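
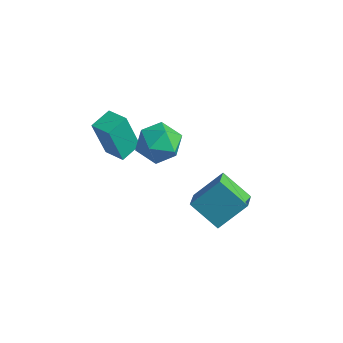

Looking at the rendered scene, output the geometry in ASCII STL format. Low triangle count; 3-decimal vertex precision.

solid 
facet normal -0.775 -0.202 0.599
outer loop
vertex -0.148 2.147 2.154
vertex 0.332 3.028 3.072
vertex -0.651 2.852 1.74
endloop
endfacet
facet normal -0.353 -0.648 -0.675
outer loop
vertex 0.348 3.112 0.968
vertex -0.148 2.147 2.154
vertex -0.651 2.852 1.74
endloop
endfacet
facet normal -0.775 -0.203 0.599
outer loop
vertex -0.651 2.852 1.74
vertex 0.332 3.028 3.072
vertex -0.172 3.733 2.659
endloop
endfacet
facet normal -0.524 0.735 -0.431
outer loop
vertex -0.172 3.733 2.659
vertex 0.348 3.112 0.968
vertex -0.651 2.852 1.74
endloop
endfacet
facet normal 0.524 -0.735 0.431
outer loop
vertex -0.148 2.147 2.154
vertex 1.331 3.288 2.3
vertex 0.332 3.028 3.072
endloop
endfacet
facet normal -0.353 -0.648 -0.675
outer loop
vertex 0.852 2.407 1.381
vertex -0.148 2.147 2.154
vertex 0.348 3.112 0.968
endloop
endfacet
facet normal 0.524 -0.735 0.431
outer loop
vertex 0.852 2.407 1.381
vertex 1.331 3.288 2.3
vertex -0.148 2.147 2.154
endloop
endfacet
facet normal 0.353 0.648 0.675
outer loop
vertex 0.332 3.028 3.072
vertex 1.331 3.288 2.3
vertex -0.172 3.733 2.659
endloop
endfacet
facet normal -0.524 0.735 -0.431
outer loop
vertex 0.828 3.993 1.886
vertex 0.348 3.112 0.968
vertex -0.172 3.733 2.659
endloop
endfacet
facet normal 0.353 0.648 0.675
outer loop
vertex -0.172 3.733 2.659
vertex 1.331 3.288 2.3
vertex 0.828 3.993 1.886
endloop
endfacet
facet normal 0.774 0.203 -0.599
outer loop
vertex 0.828 3.993 1.886
vertex 0.852 2.407 1.381
vertex 0.348 3.112 0.968
endloop
endfacet
facet normal 0.776 0.202 -0.598
outer loop
vertex 1.331 3.288 2.3
vertex 0.852 2.407 1.381
vertex 0.828 3.993 1.886
endloop
endfacet
facet normal -0.875 -0.467 0.129
outer loop
vertex -2.776 2.678 3.714
vertex -2.384 1.925 3.647
vertex -2.469 2.294 4.409
endloop
endfacet
facet normal -0.867 0.159 0.471
outer loop
vertex -2.776 2.678 3.714
vertex -2.469 2.294 4.409
vertex -2.37 3.134 4.307
endloop
endfacet
facet normal -0.741 0.671 -0.008
outer loop
vertex -2.776 2.678 3.714
vertex -2.37 3.134 4.307
vertex -2.225 3.284 3.481
endloop
endfacet
facet normal -0.671 0.361 -0.648
outer loop
vertex -2.776 2.678 3.714
vertex -2.225 3.284 3.481
vertex -2.233 2.536 3.073
endloop
endfacet
facet normal -0.753 -0.342 -0.562
outer loop
vertex -2.776 2.678 3.714
vertex -2.233 2.536 3.073
vertex -2.384 1.925 3.647
endloop
endfacet
facet normal -0.325 0.152 0.934
outer loop
vertex -2.37 3.134 4.307
vertex -2.469 2.294 4.409
vertex -1.727 2.664 4.607
endloop
endfacet
facet normal -0.335 -0.862 0.380
outer loop
vertex -2.469 2.294 4.409
vertex -2.384 1.925 3.647
vertex -1.735 1.916 4.199
endloop
endfacet
facet normal -0.138 -0.660 -0.739
outer loop
vertex -2.384 1.925 3.647
vertex -2.233 2.536 3.073
vertex -1.59 2.066 3.373
endloop
endfacet
facet normal -0.005 0.479 -0.878
outer loop
vertex -2.233 2.536 3.073
vertex -2.225 3.284 3.481
vertex -1.491 2.906 3.271
endloop
endfacet
facet normal -0.120 0.980 0.157
outer loop
vertex -2.225 3.284 3.481
vertex -2.37 3.134 4.307
vertex -1.576 3.275 4.033
endloop
endfacet
facet normal 0.671 -0.361 0.648
outer loop
vertex -1.184 2.522 3.966
vertex -1.727 2.664 4.607
vertex -1.735 1.916 4.199
endloop
endfacet
facet normal 0.741 -0.671 0.008
outer loop
vertex -1.184 2.522 3.966
vertex -1.735 1.916 4.199
vertex -1.59 2.066 3.373
endloop
endfacet
facet normal 0.867 -0.159 -0.471
outer loop
vertex -1.184 2.522 3.966
vertex -1.59 2.066 3.373
vertex -1.491 2.906 3.271
endloop
endfacet
facet normal 0.875 0.467 -0.129
outer loop
vertex -1.184 2.522 3.966
vertex -1.491 2.906 3.271
vertex -1.576 3.275 4.033
endloop
endfacet
facet normal 0.753 0.342 0.562
outer loop
vertex -1.184 2.522 3.966
vertex -1.576 3.275 4.033
vertex -1.727 2.664 4.607
endloop
endfacet
facet normal 0.005 -0.479 0.878
outer loop
vertex -1.735 1.916 4.199
vertex -1.727 2.664 4.607
vertex -2.469 2.294 4.409
endloop
endfacet
facet normal 0.120 -0.980 -0.157
outer loop
vertex -1.59 2.066 3.373
vertex -1.735 1.916 4.199
vertex -2.384 1.925 3.647
endloop
endfacet
facet normal 0.325 -0.152 -0.934
outer loop
vertex -1.491 2.906 3.271
vertex -1.59 2.066 3.373
vertex -2.233 2.536 3.073
endloop
endfacet
facet normal 0.335 0.862 -0.380
outer loop
vertex -1.576 3.275 4.033
vertex -1.491 2.906 3.271
vertex -2.225 3.284 3.481
endloop
endfacet
facet normal 0.138 0.660 0.739
outer loop
vertex -1.727 2.664 4.607
vertex -1.576 3.275 4.033
vertex -2.37 3.134 4.307
endloop
endfacet
facet normal -0.987 -0.004 -0.163
outer loop
vertex -4.093 1.618 4.016
vertex -4.128 2.455 4.209
vertex -3.841 1.982 2.478
endloop
endfacet
facet normal 0.040 -0.974 -0.224
outer loop
vertex -3.032 1.985 2.611
vertex -4.093 1.618 4.016
vertex -3.841 1.982 2.478
endloop
endfacet
facet normal -0.987 -0.004 -0.163
outer loop
vertex -3.841 1.982 2.478
vertex -4.128 2.455 4.209
vertex -3.876 2.819 2.671
endloop
endfacet
facet normal 0.157 0.228 -0.961
outer loop
vertex -3.876 2.819 2.671
vertex -3.032 1.985 2.611
vertex -3.841 1.982 2.478
endloop
endfacet
facet normal -0.157 -0.228 0.961
outer loop
vertex -4.093 1.618 4.016
vertex -3.319 2.458 4.342
vertex -4.128 2.455 4.209
endloop
endfacet
facet normal 0.040 -0.974 -0.224
outer loop
vertex -3.284 1.621 4.149
vertex -4.093 1.618 4.016
vertex -3.032 1.985 2.611
endloop
endfacet
facet normal -0.157 -0.228 0.961
outer loop
vertex -3.284 1.621 4.149
vertex -3.319 2.458 4.342
vertex -4.093 1.618 4.016
endloop
endfacet
facet normal -0.040 0.974 0.224
outer loop
vertex -4.128 2.455 4.209
vertex -3.319 2.458 4.342
vertex -3.876 2.819 2.671
endloop
endfacet
facet normal 0.157 0.228 -0.961
outer loop
vertex -3.067 2.822 2.804
vertex -3.032 1.985 2.611
vertex -3.876 2.819 2.671
endloop
endfacet
facet normal -0.040 0.974 0.224
outer loop
vertex -3.876 2.819 2.671
vertex -3.319 2.458 4.342
vertex -3.067 2.822 2.804
endloop
endfacet
facet normal 0.987 0.004 0.163
outer loop
vertex -3.067 2.822 2.804
vertex -3.284 1.621 4.149
vertex -3.032 1.985 2.611
endloop
endfacet
facet normal 0.987 0.004 0.163
outer loop
vertex -3.319 2.458 4.342
vertex -3.284 1.621 4.149
vertex -3.067 2.822 2.804
endloop
endfacet

endsolid


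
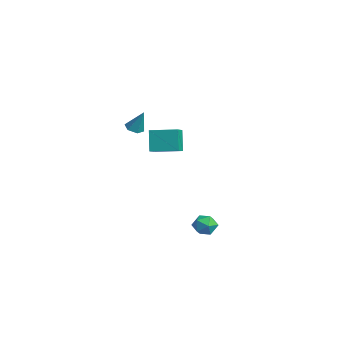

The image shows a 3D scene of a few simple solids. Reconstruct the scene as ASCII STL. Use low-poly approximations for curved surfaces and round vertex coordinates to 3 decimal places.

solid 
facet normal -0.662 0.694 -0.284
outer loop
vertex 3.726 -0.113 -4.361
vertex 3.115 -0.578 -4.074
vertex 3.479 -0.03 -3.584
endloop
endfacet
facet normal -0.036 0.992 -0.117
outer loop
vertex 3.726 -0.113 -4.361
vertex 3.479 -0.03 -3.584
vertex 4.279 -0.022 -3.762
endloop
endfacet
facet normal 0.464 0.705 -0.536
outer loop
vertex 3.726 -0.113 -4.361
vertex 4.279 -0.022 -3.762
vertex 4.41 -0.565 -4.363
endloop
endfacet
facet normal 0.148 0.228 -0.962
outer loop
vertex 3.726 -0.113 -4.361
vertex 4.41 -0.565 -4.363
vertex 3.691 -0.909 -4.555
endloop
endfacet
facet normal -0.547 0.221 -0.807
outer loop
vertex 3.726 -0.113 -4.361
vertex 3.691 -0.909 -4.555
vertex 3.115 -0.578 -4.074
endloop
endfacet
facet normal 0.116 0.821 0.559
outer loop
vertex 4.279 -0.022 -3.762
vertex 3.479 -0.03 -3.584
vertex 4.009 -0.431 -3.105
endloop
endfacet
facet normal -0.896 0.338 0.288
outer loop
vertex 3.479 -0.03 -3.584
vertex 3.115 -0.578 -4.074
vertex 3.29 -0.775 -3.297
endloop
endfacet
facet normal -0.711 -0.427 -0.558
outer loop
vertex 3.115 -0.578 -4.074
vertex 3.691 -0.909 -4.555
vertex 3.421 -1.318 -3.898
endloop
endfacet
facet normal 0.415 -0.417 -0.809
outer loop
vertex 3.691 -0.909 -4.555
vertex 4.41 -0.565 -4.363
vertex 4.221 -1.31 -4.076
endloop
endfacet
facet normal 0.927 0.355 -0.119
outer loop
vertex 4.41 -0.565 -4.363
vertex 4.279 -0.022 -3.762
vertex 4.585 -0.762 -3.586
endloop
endfacet
facet normal -0.148 -0.228 0.962
outer loop
vertex 3.974 -1.227 -3.299
vertex 4.009 -0.431 -3.105
vertex 3.29 -0.775 -3.297
endloop
endfacet
facet normal -0.464 -0.705 0.536
outer loop
vertex 3.974 -1.227 -3.299
vertex 3.29 -0.775 -3.297
vertex 3.421 -1.318 -3.898
endloop
endfacet
facet normal 0.036 -0.992 0.117
outer loop
vertex 3.974 -1.227 -3.299
vertex 3.421 -1.318 -3.898
vertex 4.221 -1.31 -4.076
endloop
endfacet
facet normal 0.662 -0.694 0.284
outer loop
vertex 3.974 -1.227 -3.299
vertex 4.221 -1.31 -4.076
vertex 4.585 -0.762 -3.586
endloop
endfacet
facet normal 0.547 -0.221 0.807
outer loop
vertex 3.974 -1.227 -3.299
vertex 4.585 -0.762 -3.586
vertex 4.009 -0.431 -3.105
endloop
endfacet
facet normal -0.415 0.417 0.809
outer loop
vertex 3.29 -0.775 -3.297
vertex 4.009 -0.431 -3.105
vertex 3.479 -0.03 -3.584
endloop
endfacet
facet normal -0.927 -0.355 0.119
outer loop
vertex 3.421 -1.318 -3.898
vertex 3.29 -0.775 -3.297
vertex 3.115 -0.578 -4.074
endloop
endfacet
facet normal -0.116 -0.821 -0.559
outer loop
vertex 4.221 -1.31 -4.076
vertex 3.421 -1.318 -3.898
vertex 3.691 -0.909 -4.555
endloop
endfacet
facet normal 0.896 -0.338 -0.288
outer loop
vertex 4.585 -0.762 -3.586
vertex 4.221 -1.31 -4.076
vertex 4.41 -0.565 -4.363
endloop
endfacet
facet normal 0.711 0.427 0.558
outer loop
vertex 4.009 -0.431 -3.105
vertex 4.585 -0.762 -3.586
vertex 4.279 -0.022 -3.762
endloop
endfacet
facet normal -0.344 -0.264 -0.901
outer loop
vertex -3.001 -2.749 1.435
vertex -3.318 -2.206 1.397
vertex -2.727 -2.241 1.182
endloop
endfacet
facet normal 0.899 -0.413 0.144
outer loop
vertex -3.001 -2.749 1.435
vertex -2.727 -2.241 1.182
vertex -2.782 -1.794 2.803
endloop
endfacet
facet normal -0.344 -0.264 -0.901
outer loop
vertex -2.727 -2.241 1.182
vertex -3.318 -2.206 1.397
vertex -3.045 -1.698 1.144
endloop
endfacet
facet normal 0.861 0.497 -0.108
outer loop
vertex -2.727 -2.241 1.182
vertex -3.045 -1.698 1.144
vertex -2.782 -1.794 2.803
endloop
endfacet
facet normal -0.344 -0.264 -0.901
outer loop
vertex -3.045 -1.698 1.144
vertex -3.318 -2.206 1.397
vertex -3.636 -1.663 1.359
endloop
endfacet
facet normal 0.076 0.996 0.046
outer loop
vertex -3.045 -1.698 1.144
vertex -3.636 -1.663 1.359
vertex -2.782 -1.794 2.803
endloop
endfacet
facet normal -0.345 -0.265 -0.901
outer loop
vertex -3.636 -1.663 1.359
vertex -3.318 -2.206 1.397
vertex -3.909 -2.171 1.613
endloop
endfacet
facet normal -0.672 0.587 0.451
outer loop
vertex -3.636 -1.663 1.359
vertex -3.909 -2.171 1.613
vertex -2.782 -1.794 2.803
endloop
endfacet
facet normal -0.345 -0.264 -0.901
outer loop
vertex -3.909 -2.171 1.613
vertex -3.318 -2.206 1.397
vertex -3.592 -2.714 1.651
endloop
endfacet
facet normal -0.635 -0.321 0.703
outer loop
vertex -3.909 -2.171 1.613
vertex -3.592 -2.714 1.651
vertex -2.782 -1.794 2.803
endloop
endfacet
facet normal -0.345 -0.264 -0.901
outer loop
vertex -3.592 -2.714 1.651
vertex -3.318 -2.206 1.397
vertex -3.001 -2.749 1.435
endloop
endfacet
facet normal 0.152 -0.822 0.549
outer loop
vertex -3.592 -2.714 1.651
vertex -3.001 -2.749 1.435
vertex -2.782 -1.794 2.803
endloop
endfacet
facet normal -0.747 0.533 -0.397
outer loop
vertex -5.21 -0.237 0.148
vertex -4.258 1.243 0.342
vertex -4.573 -0.451 -1.338
endloop
endfacet
facet normal -0.537 -0.836 -0.110
outer loop
vertex -3.602 -1.143 -0.822
vertex -5.21 -0.237 0.148
vertex -4.573 -0.451 -1.338
endloop
endfacet
facet normal -0.748 0.533 -0.397
outer loop
vertex -4.573 -0.451 -1.338
vertex -4.258 1.243 0.342
vertex -3.622 1.029 -1.143
endloop
endfacet
facet normal 0.391 -0.131 -0.911
outer loop
vertex -3.622 1.029 -1.143
vertex -3.602 -1.143 -0.822
vertex -4.573 -0.451 -1.338
endloop
endfacet
facet normal -0.390 0.132 0.911
outer loop
vertex -5.21 -0.237 0.148
vertex -3.287 0.551 0.858
vertex -4.258 1.243 0.342
endloop
endfacet
facet normal -0.537 -0.836 -0.110
outer loop
vertex -4.238 -0.929 0.663
vertex -5.21 -0.237 0.148
vertex -3.602 -1.143 -0.822
endloop
endfacet
facet normal -0.390 0.131 0.912
outer loop
vertex -4.238 -0.929 0.663
vertex -3.287 0.551 0.858
vertex -5.21 -0.237 0.148
endloop
endfacet
facet normal 0.538 0.836 0.110
outer loop
vertex -4.258 1.243 0.342
vertex -3.287 0.551 0.858
vertex -3.622 1.029 -1.143
endloop
endfacet
facet normal 0.390 -0.131 -0.912
outer loop
vertex -2.65 0.337 -0.628
vertex -3.602 -1.143 -0.822
vertex -3.622 1.029 -1.143
endloop
endfacet
facet normal 0.537 0.836 0.110
outer loop
vertex -3.622 1.029 -1.143
vertex -3.287 0.551 0.858
vertex -2.65 0.337 -0.628
endloop
endfacet
facet normal 0.747 -0.533 0.397
outer loop
vertex -2.65 0.337 -0.628
vertex -4.238 -0.929 0.663
vertex -3.602 -1.143 -0.822
endloop
endfacet
facet normal 0.747 -0.533 0.397
outer loop
vertex -3.287 0.551 0.858
vertex -4.238 -0.929 0.663
vertex -2.65 0.337 -0.628
endloop
endfacet

endsolid


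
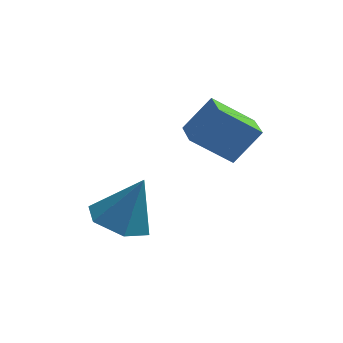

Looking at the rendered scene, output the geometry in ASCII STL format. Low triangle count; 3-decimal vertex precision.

solid 
facet normal -0.777 -0.127 0.616
outer loop
vertex -1.432 -0.607 4.738
vertex -1.703 0.377 4.599
vertex -2.14 -0.938 3.776
endloop
endfacet
facet normal 0.264 -0.955 0.135
outer loop
vertex -1.037 -0.757 2.901
vertex -1.432 -0.607 4.738
vertex -2.14 -0.938 3.776
endloop
endfacet
facet normal -0.777 -0.128 0.617
outer loop
vertex -2.14 -0.938 3.776
vertex -1.703 0.377 4.599
vertex -2.412 0.045 3.637
endloop
endfacet
facet normal -0.571 -0.268 -0.776
outer loop
vertex -2.412 0.045 3.637
vertex -1.037 -0.757 2.901
vertex -2.14 -0.938 3.776
endloop
endfacet
facet normal 0.572 0.267 0.776
outer loop
vertex -1.432 -0.607 4.738
vertex -0.6 0.558 3.724
vertex -1.703 0.377 4.599
endloop
endfacet
facet normal 0.264 -0.955 0.135
outer loop
vertex -0.328 -0.425 3.863
vertex -1.432 -0.607 4.738
vertex -1.037 -0.757 2.901
endloop
endfacet
facet normal 0.571 0.268 0.776
outer loop
vertex -0.328 -0.425 3.863
vertex -0.6 0.558 3.724
vertex -1.432 -0.607 4.738
endloop
endfacet
facet normal -0.264 0.955 -0.135
outer loop
vertex -1.703 0.377 4.599
vertex -0.6 0.558 3.724
vertex -2.412 0.045 3.637
endloop
endfacet
facet normal -0.571 -0.267 -0.776
outer loop
vertex -1.308 0.227 2.762
vertex -1.037 -0.757 2.901
vertex -2.412 0.045 3.637
endloop
endfacet
facet normal -0.264 0.955 -0.134
outer loop
vertex -2.412 0.045 3.637
vertex -0.6 0.558 3.724
vertex -1.308 0.227 2.762
endloop
endfacet
facet normal 0.777 0.127 -0.616
outer loop
vertex -1.308 0.227 2.762
vertex -0.328 -0.425 3.863
vertex -1.037 -0.757 2.901
endloop
endfacet
facet normal 0.777 0.128 -0.616
outer loop
vertex -0.6 0.558 3.724
vertex -0.328 -0.425 3.863
vertex -1.308 0.227 2.762
endloop
endfacet
facet normal -0.398 -0.129 -0.908
outer loop
vertex -3.191 -1.883 1.36
vertex -3.739 -2.49 1.686
vertex -3.979 -1.644 1.671
endloop
endfacet
facet normal 0.356 0.913 0.200
outer loop
vertex -3.191 -1.883 1.36
vertex -3.979 -1.644 1.671
vertex -3.121 -2.29 3.094
endloop
endfacet
facet normal -0.399 -0.129 -0.908
outer loop
vertex -3.979 -1.644 1.671
vertex -3.739 -2.49 1.686
vertex -4.526 -2.25 1.998
endloop
endfacet
facet normal -0.429 0.697 0.575
outer loop
vertex -3.979 -1.644 1.671
vertex -4.526 -2.25 1.998
vertex -3.121 -2.29 3.094
endloop
endfacet
facet normal -0.399 -0.129 -0.908
outer loop
vertex -4.526 -2.25 1.998
vertex -3.739 -2.49 1.686
vertex -4.286 -3.097 2.013
endloop
endfacet
facet normal -0.610 -0.159 0.776
outer loop
vertex -4.526 -2.25 1.998
vertex -4.286 -3.097 2.013
vertex -3.121 -2.29 3.094
endloop
endfacet
facet normal -0.399 -0.129 -0.908
outer loop
vertex -4.286 -3.097 2.013
vertex -3.739 -2.49 1.686
vertex -3.499 -3.337 1.701
endloop
endfacet
facet normal -0.005 -0.799 0.602
outer loop
vertex -4.286 -3.097 2.013
vertex -3.499 -3.337 1.701
vertex -3.121 -2.29 3.094
endloop
endfacet
facet normal -0.398 -0.129 -0.908
outer loop
vertex -3.499 -3.337 1.701
vertex -3.739 -2.49 1.686
vertex -2.951 -2.73 1.375
endloop
endfacet
facet normal 0.780 -0.583 0.226
outer loop
vertex -3.499 -3.337 1.701
vertex -2.951 -2.73 1.375
vertex -3.121 -2.29 3.094
endloop
endfacet
facet normal -0.398 -0.129 -0.908
outer loop
vertex -2.951 -2.73 1.375
vertex -3.739 -2.49 1.686
vertex -3.191 -1.883 1.36
endloop
endfacet
facet normal 0.962 0.273 0.025
outer loop
vertex -2.951 -2.73 1.375
vertex -3.191 -1.883 1.36
vertex -3.121 -2.29 3.094
endloop
endfacet

endsolid


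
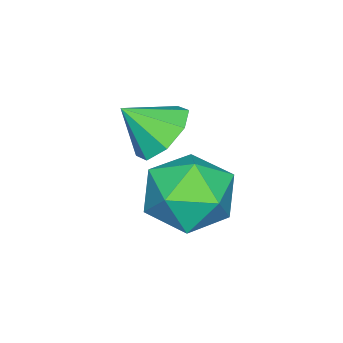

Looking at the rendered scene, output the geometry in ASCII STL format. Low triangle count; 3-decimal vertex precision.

solid 
facet normal -0.360 0.649 -0.670
outer loop
vertex -2.377 0.634 2.079
vertex -2.788 1.062 2.714
vertex -2.002 1.116 2.344
endloop
endfacet
facet normal 0.819 -0.554 -0.150
outer loop
vertex -2.377 0.634 2.079
vertex -2.002 1.116 2.344
vertex -2.352 0.278 3.526
endloop
endfacet
facet normal -0.360 0.648 -0.671
outer loop
vertex -2.002 1.116 2.344
vertex -2.788 1.062 2.714
vertex -2.089 1.567 2.826
endloop
endfacet
facet normal 0.969 -0.068 0.239
outer loop
vertex -2.002 1.116 2.344
vertex -2.089 1.567 2.826
vertex -2.352 0.278 3.526
endloop
endfacet
facet normal -0.361 0.649 -0.670
outer loop
vertex -2.089 1.567 2.826
vertex -2.788 1.062 2.714
vertex -2.584 1.722 3.243
endloop
endfacet
facet normal 0.668 0.245 0.702
outer loop
vertex -2.089 1.567 2.826
vertex -2.584 1.722 3.243
vertex -2.352 0.278 3.526
endloop
endfacet
facet normal -0.360 0.649 -0.670
outer loop
vertex -2.584 1.722 3.243
vertex -2.788 1.062 2.714
vertex -3.199 1.491 3.35
endloop
endfacet
facet normal 0.092 0.206 0.974
outer loop
vertex -2.584 1.722 3.243
vertex -3.199 1.491 3.35
vertex -2.352 0.278 3.526
endloop
endfacet
facet normal -0.360 0.649 -0.670
outer loop
vertex -3.199 1.491 3.35
vertex -2.788 1.062 2.714
vertex -3.574 1.008 3.084
endloop
endfacet
facet normal -0.421 -0.164 0.892
outer loop
vertex -3.199 1.491 3.35
vertex -3.574 1.008 3.084
vertex -2.352 0.278 3.526
endloop
endfacet
facet normal -0.360 0.648 -0.671
outer loop
vertex -3.574 1.008 3.084
vertex -2.788 1.062 2.714
vertex -3.488 0.557 2.602
endloop
endfacet
facet normal -0.570 -0.648 0.505
outer loop
vertex -3.574 1.008 3.084
vertex -3.488 0.557 2.602
vertex -2.352 0.278 3.526
endloop
endfacet
facet normal -0.360 0.648 -0.671
outer loop
vertex -3.488 0.557 2.602
vertex -2.788 1.062 2.714
vertex -2.992 0.402 2.186
endloop
endfacet
facet normal -0.268 -0.963 0.039
outer loop
vertex -3.488 0.557 2.602
vertex -2.992 0.402 2.186
vertex -2.352 0.278 3.526
endloop
endfacet
facet normal -0.361 0.648 -0.671
outer loop
vertex -2.992 0.402 2.186
vertex -2.788 1.062 2.714
vertex -2.377 0.634 2.079
endloop
endfacet
facet normal 0.308 -0.923 -0.232
outer loop
vertex -2.992 0.402 2.186
vertex -2.377 0.634 2.079
vertex -2.352 0.278 3.526
endloop
endfacet
facet normal -0.561 0.190 0.806
outer loop
vertex -1.653 3.393 2.971
vertex -1.772 2.32 3.141
vertex -0.935 2.856 3.597
endloop
endfacet
facet normal -0.083 0.708 0.702
outer loop
vertex -1.653 3.393 2.971
vertex -0.935 2.856 3.597
vertex -0.584 3.606 2.882
endloop
endfacet
facet normal -0.191 0.980 0.051
outer loop
vertex -1.653 3.393 2.971
vertex -0.584 3.606 2.882
vertex -1.204 3.532 1.984
endloop
endfacet
facet normal -0.736 0.630 -0.246
outer loop
vertex -1.653 3.393 2.971
vertex -1.204 3.532 1.984
vertex -1.938 2.737 2.144
endloop
endfacet
facet normal -0.965 0.142 0.220
outer loop
vertex -1.653 3.393 2.971
vertex -1.938 2.737 2.144
vertex -1.772 2.32 3.141
endloop
endfacet
facet normal 0.568 0.413 0.712
outer loop
vertex -0.584 3.606 2.882
vertex -0.935 2.856 3.597
vertex -0.042 2.663 2.996
endloop
endfacet
facet normal -0.207 -0.426 0.881
outer loop
vertex -0.935 2.856 3.597
vertex -1.772 2.32 3.141
vertex -0.776 1.868 3.156
endloop
endfacet
facet normal -0.862 -0.503 -0.067
outer loop
vertex -1.772 2.32 3.141
vertex -1.938 2.737 2.144
vertex -1.396 1.794 2.258
endloop
endfacet
facet normal -0.491 0.288 -0.822
outer loop
vertex -1.938 2.737 2.144
vertex -1.204 3.532 1.984
vertex -1.045 2.544 1.543
endloop
endfacet
facet normal 0.393 0.854 -0.341
outer loop
vertex -1.204 3.532 1.984
vertex -0.584 3.606 2.882
vertex -0.208 3.08 1.999
endloop
endfacet
facet normal 0.736 -0.630 0.246
outer loop
vertex -0.327 2.007 2.169
vertex -0.042 2.663 2.996
vertex -0.776 1.868 3.156
endloop
endfacet
facet normal 0.191 -0.980 -0.051
outer loop
vertex -0.327 2.007 2.169
vertex -0.776 1.868 3.156
vertex -1.396 1.794 2.258
endloop
endfacet
facet normal 0.083 -0.708 -0.702
outer loop
vertex -0.327 2.007 2.169
vertex -1.396 1.794 2.258
vertex -1.045 2.544 1.543
endloop
endfacet
facet normal 0.561 -0.190 -0.806
outer loop
vertex -0.327 2.007 2.169
vertex -1.045 2.544 1.543
vertex -0.208 3.08 1.999
endloop
endfacet
facet normal 0.965 -0.142 -0.220
outer loop
vertex -0.327 2.007 2.169
vertex -0.208 3.08 1.999
vertex -0.042 2.663 2.996
endloop
endfacet
facet normal 0.491 -0.288 0.822
outer loop
vertex -0.776 1.868 3.156
vertex -0.042 2.663 2.996
vertex -0.935 2.856 3.597
endloop
endfacet
facet normal -0.393 -0.854 0.341
outer loop
vertex -1.396 1.794 2.258
vertex -0.776 1.868 3.156
vertex -1.772 2.32 3.141
endloop
endfacet
facet normal -0.568 -0.413 -0.712
outer loop
vertex -1.045 2.544 1.543
vertex -1.396 1.794 2.258
vertex -1.938 2.737 2.144
endloop
endfacet
facet normal 0.207 0.426 -0.881
outer loop
vertex -0.208 3.08 1.999
vertex -1.045 2.544 1.543
vertex -1.204 3.532 1.984
endloop
endfacet
facet normal 0.862 0.503 0.067
outer loop
vertex -0.042 2.663 2.996
vertex -0.208 3.08 1.999
vertex -0.584 3.606 2.882
endloop
endfacet

endsolid


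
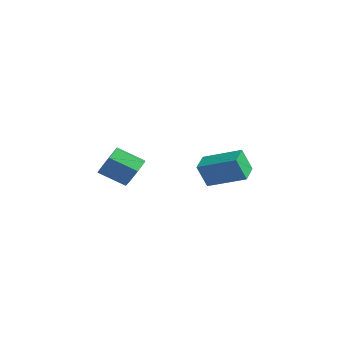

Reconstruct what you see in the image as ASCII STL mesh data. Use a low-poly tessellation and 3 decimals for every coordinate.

solid 
facet normal 0.625 0.599 -0.501
outer loop
vertex -1.831 -3.376 0.4
vertex -2.101 -3.525 -0.115
vertex -2.232 -3.075 0.26
endloop
endfacet
facet normal 0.128 0.553 0.823
outer loop
vertex -1.831 -3.376 0.4
vertex -2.232 -3.075 0.26
vertex -2.469 -3.987 0.91
endloop
endfacet
facet normal 0.128 0.553 0.823
outer loop
vertex -2.469 -3.987 0.91
vertex -2.232 -3.075 0.26
vertex -2.87 -3.686 0.77
endloop
endfacet
facet normal -0.625 -0.600 0.500
outer loop
vertex -2.469 -3.987 0.91
vertex -2.87 -3.686 0.77
vertex -2.739 -4.135 0.395
endloop
endfacet
facet normal 0.625 0.599 -0.500
outer loop
vertex -2.232 -3.075 0.26
vertex -2.101 -3.525 -0.115
vertex -2.534 -3.112 -0.162
endloop
endfacet
facet normal -0.521 0.798 0.303
outer loop
vertex -2.232 -3.075 0.26
vertex -2.534 -3.112 -0.162
vertex -2.87 -3.686 0.77
endloop
endfacet
facet normal -0.521 0.798 0.303
outer loop
vertex -2.87 -3.686 0.77
vertex -2.534 -3.112 -0.162
vertex -3.172 -3.723 0.348
endloop
endfacet
facet normal -0.625 -0.600 0.500
outer loop
vertex -2.87 -3.686 0.77
vertex -3.172 -3.723 0.348
vertex -2.739 -4.135 0.395
endloop
endfacet
facet normal 0.626 0.599 -0.500
outer loop
vertex -2.534 -3.112 -0.162
vertex -2.101 -3.525 -0.115
vertex -2.51 -3.46 -0.549
endloop
endfacet
facet normal -0.779 0.442 -0.445
outer loop
vertex -2.534 -3.112 -0.162
vertex -2.51 -3.46 -0.549
vertex -3.172 -3.723 0.348
endloop
endfacet
facet normal -0.779 0.442 -0.445
outer loop
vertex -3.172 -3.723 0.348
vertex -2.51 -3.46 -0.549
vertex -3.148 -4.071 -0.039
endloop
endfacet
facet normal -0.625 -0.599 0.500
outer loop
vertex -3.172 -3.723 0.348
vertex -3.148 -4.071 -0.039
vertex -2.739 -4.135 0.395
endloop
endfacet
facet normal 0.625 0.600 -0.499
outer loop
vertex -2.51 -3.46 -0.549
vertex -2.101 -3.525 -0.115
vertex -2.178 -3.856 -0.609
endloop
endfacet
facet normal -0.450 -0.247 -0.858
outer loop
vertex -2.51 -3.46 -0.549
vertex -2.178 -3.856 -0.609
vertex -3.148 -4.071 -0.039
endloop
endfacet
facet normal -0.450 -0.247 -0.858
outer loop
vertex -3.148 -4.071 -0.039
vertex -2.178 -3.856 -0.609
vertex -2.816 -4.467 -0.099
endloop
endfacet
facet normal -0.625 -0.600 0.500
outer loop
vertex -3.148 -4.071 -0.039
vertex -2.816 -4.467 -0.099
vertex -2.739 -4.135 0.395
endloop
endfacet
facet normal 0.625 0.600 -0.499
outer loop
vertex -2.178 -3.856 -0.609
vertex -2.101 -3.525 -0.115
vertex -1.788 -4.003 -0.297
endloop
endfacet
facet normal 0.218 -0.749 -0.625
outer loop
vertex -2.178 -3.856 -0.609
vertex -1.788 -4.003 -0.297
vertex -2.816 -4.467 -0.099
endloop
endfacet
facet normal 0.218 -0.749 -0.625
outer loop
vertex -2.816 -4.467 -0.099
vertex -1.788 -4.003 -0.297
vertex -2.426 -4.614 0.213
endloop
endfacet
facet normal -0.626 -0.599 0.500
outer loop
vertex -2.816 -4.467 -0.099
vertex -2.426 -4.614 0.213
vertex -2.739 -4.135 0.395
endloop
endfacet
facet normal 0.626 0.600 -0.499
outer loop
vertex -1.788 -4.003 -0.297
vertex -2.101 -3.525 -0.115
vertex -1.634 -3.79 0.152
endloop
endfacet
facet normal 0.722 -0.688 0.079
outer loop
vertex -1.788 -4.003 -0.297
vertex -1.634 -3.79 0.152
vertex -2.426 -4.614 0.213
endloop
endfacet
facet normal 0.722 -0.688 0.080
outer loop
vertex -2.426 -4.614 0.213
vertex -1.634 -3.79 0.152
vertex -2.272 -4.4 0.662
endloop
endfacet
facet normal -0.626 -0.599 0.500
outer loop
vertex -2.426 -4.614 0.213
vertex -2.272 -4.4 0.662
vertex -2.739 -4.135 0.395
endloop
endfacet
facet normal 0.626 0.598 -0.501
outer loop
vertex -1.634 -3.79 0.152
vertex -2.101 -3.525 -0.115
vertex -1.831 -3.376 0.4
endloop
endfacet
facet normal 0.682 -0.109 0.723
outer loop
vertex -1.634 -3.79 0.152
vertex -1.831 -3.376 0.4
vertex -2.272 -4.4 0.662
endloop
endfacet
facet normal 0.682 -0.109 0.723
outer loop
vertex -2.272 -4.4 0.662
vertex -1.831 -3.376 0.4
vertex -2.469 -3.987 0.91
endloop
endfacet
facet normal -0.626 -0.599 0.500
outer loop
vertex -2.272 -4.4 0.662
vertex -2.469 -3.987 0.91
vertex -2.739 -4.135 0.395
endloop
endfacet
facet normal -0.608 0.773 0.178
outer loop
vertex -2.74 -0.417 -0.33
vertex -1.669 0.319 0.133
vertex -2.589 -0.102 -1.181
endloop
endfacet
facet normal -0.776 -0.534 -0.335
outer loop
vertex -2.071 -0.759 -1.333
vertex -2.74 -0.417 -0.33
vertex -2.589 -0.102 -1.181
endloop
endfacet
facet normal -0.608 0.774 0.178
outer loop
vertex -2.589 -0.102 -1.181
vertex -1.669 0.319 0.133
vertex -1.517 0.634 -0.718
endloop
endfacet
facet normal 0.164 0.343 -0.925
outer loop
vertex -1.517 0.634 -0.718
vertex -2.071 -0.759 -1.333
vertex -2.589 -0.102 -1.181
endloop
endfacet
facet normal -0.164 -0.343 0.925
outer loop
vertex -2.74 -0.417 -0.33
vertex -1.151 -0.338 -0.019
vertex -1.669 0.319 0.133
endloop
endfacet
facet normal -0.776 -0.533 -0.336
outer loop
vertex -2.223 -1.074 -0.482
vertex -2.74 -0.417 -0.33
vertex -2.071 -0.759 -1.333
endloop
endfacet
facet normal -0.164 -0.343 0.925
outer loop
vertex -2.223 -1.074 -0.482
vertex -1.151 -0.338 -0.019
vertex -2.74 -0.417 -0.33
endloop
endfacet
facet normal 0.776 0.534 0.336
outer loop
vertex -1.669 0.319 0.133
vertex -1.151 -0.338 -0.019
vertex -1.517 0.634 -0.718
endloop
endfacet
facet normal 0.164 0.343 -0.925
outer loop
vertex -1.0 -0.023 -0.87
vertex -2.071 -0.759 -1.333
vertex -1.517 0.634 -0.718
endloop
endfacet
facet normal 0.777 0.533 0.335
outer loop
vertex -1.517 0.634 -0.718
vertex -1.151 -0.338 -0.019
vertex -1.0 -0.023 -0.87
endloop
endfacet
facet normal 0.608 -0.774 -0.178
outer loop
vertex -1.0 -0.023 -0.87
vertex -2.223 -1.074 -0.482
vertex -2.071 -0.759 -1.333
endloop
endfacet
facet normal 0.608 -0.774 -0.178
outer loop
vertex -1.151 -0.338 -0.019
vertex -2.223 -1.074 -0.482
vertex -1.0 -0.023 -0.87
endloop
endfacet

endsolid


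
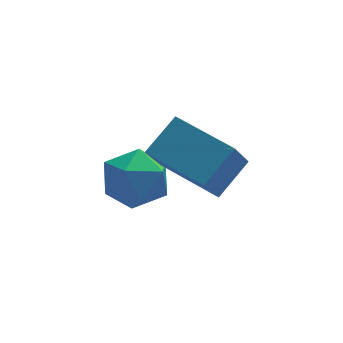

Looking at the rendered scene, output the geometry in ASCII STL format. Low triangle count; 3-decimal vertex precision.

solid 
facet normal 0.481 0.751 0.452
outer loop
vertex -0.315 2.337 1.419
vertex -0.146 1.636 2.403
vertex 0.683 1.643 1.509
endloop
endfacet
facet normal 0.567 0.783 -0.256
outer loop
vertex -0.315 2.337 1.419
vertex 0.683 1.643 1.509
vertex 0.091 1.725 0.446
endloop
endfacet
facet normal -0.079 0.829 -0.554
outer loop
vertex -0.315 2.337 1.419
vertex 0.091 1.725 0.446
vertex -1.105 1.769 0.683
endloop
endfacet
facet normal -0.564 0.825 -0.031
outer loop
vertex -0.315 2.337 1.419
vertex -1.105 1.769 0.683
vertex -1.251 1.715 1.892
endloop
endfacet
facet normal -0.218 0.777 0.591
outer loop
vertex -0.315 2.337 1.419
vertex -1.251 1.715 1.892
vertex -0.146 1.636 2.403
endloop
endfacet
facet normal 0.866 0.171 -0.469
outer loop
vertex 0.091 1.725 0.446
vertex 0.683 1.643 1.509
vertex 0.511 0.645 0.828
endloop
endfacet
facet normal 0.728 0.119 0.676
outer loop
vertex 0.683 1.643 1.509
vertex -0.146 1.636 2.403
vertex 0.365 0.591 2.037
endloop
endfacet
facet normal -0.405 0.161 0.900
outer loop
vertex -0.146 1.636 2.403
vertex -1.251 1.715 1.892
vertex -0.831 0.635 2.274
endloop
endfacet
facet normal -0.965 0.239 -0.106
outer loop
vertex -1.251 1.715 1.892
vertex -1.105 1.769 0.683
vertex -1.423 0.717 1.211
endloop
endfacet
facet normal -0.180 0.246 -0.953
outer loop
vertex -1.105 1.769 0.683
vertex 0.091 1.725 0.446
vertex -0.594 0.724 0.317
endloop
endfacet
facet normal 0.564 -0.825 0.031
outer loop
vertex -0.425 0.023 1.301
vertex 0.511 0.645 0.828
vertex 0.365 0.591 2.037
endloop
endfacet
facet normal 0.079 -0.829 0.554
outer loop
vertex -0.425 0.023 1.301
vertex 0.365 0.591 2.037
vertex -0.831 0.635 2.274
endloop
endfacet
facet normal -0.567 -0.783 0.256
outer loop
vertex -0.425 0.023 1.301
vertex -0.831 0.635 2.274
vertex -1.423 0.717 1.211
endloop
endfacet
facet normal -0.481 -0.751 -0.452
outer loop
vertex -0.425 0.023 1.301
vertex -1.423 0.717 1.211
vertex -0.594 0.724 0.317
endloop
endfacet
facet normal 0.218 -0.777 -0.591
outer loop
vertex -0.425 0.023 1.301
vertex -0.594 0.724 0.317
vertex 0.511 0.645 0.828
endloop
endfacet
facet normal 0.965 -0.239 0.106
outer loop
vertex 0.365 0.591 2.037
vertex 0.511 0.645 0.828
vertex 0.683 1.643 1.509
endloop
endfacet
facet normal 0.180 -0.246 0.953
outer loop
vertex -0.831 0.635 2.274
vertex 0.365 0.591 2.037
vertex -0.146 1.636 2.403
endloop
endfacet
facet normal -0.866 -0.171 0.469
outer loop
vertex -1.423 0.717 1.211
vertex -0.831 0.635 2.274
vertex -1.251 1.715 1.892
endloop
endfacet
facet normal -0.728 -0.119 -0.676
outer loop
vertex -0.594 0.724 0.317
vertex -1.423 0.717 1.211
vertex -1.105 1.769 0.683
endloop
endfacet
facet normal 0.405 -0.161 -0.900
outer loop
vertex 0.511 0.645 0.828
vertex -0.594 0.724 0.317
vertex 0.091 1.725 0.446
endloop
endfacet
facet normal -0.634 0.747 0.200
outer loop
vertex -0.537 -1.058 4.446
vertex 0.538 -0.396 5.379
vertex 0.18 -0.036 2.896
endloop
endfacet
facet normal -0.684 -0.422 -0.595
outer loop
vertex 1.562 -1.664 2.461
vertex -0.537 -1.058 4.446
vertex 0.18 -0.036 2.896
endloop
endfacet
facet normal -0.634 0.747 0.200
outer loop
vertex 0.18 -0.036 2.896
vertex 0.538 -0.396 5.379
vertex 1.254 0.627 3.829
endloop
endfacet
facet normal 0.360 0.514 -0.779
outer loop
vertex 1.254 0.627 3.829
vertex 1.562 -1.664 2.461
vertex 0.18 -0.036 2.896
endloop
endfacet
facet normal -0.360 -0.514 0.779
outer loop
vertex -0.537 -1.058 4.446
vertex 1.92 -2.024 4.944
vertex 0.538 -0.396 5.379
endloop
endfacet
facet normal -0.684 -0.422 -0.595
outer loop
vertex 0.846 -2.687 4.011
vertex -0.537 -1.058 4.446
vertex 1.562 -1.664 2.461
endloop
endfacet
facet normal -0.360 -0.513 0.779
outer loop
vertex 0.846 -2.687 4.011
vertex 1.92 -2.024 4.944
vertex -0.537 -1.058 4.446
endloop
endfacet
facet normal 0.684 0.422 0.595
outer loop
vertex 0.538 -0.396 5.379
vertex 1.92 -2.024 4.944
vertex 1.254 0.627 3.829
endloop
endfacet
facet normal 0.360 0.514 -0.779
outer loop
vertex 2.637 -1.002 3.394
vertex 1.562 -1.664 2.461
vertex 1.254 0.627 3.829
endloop
endfacet
facet normal 0.684 0.422 0.595
outer loop
vertex 1.254 0.627 3.829
vertex 1.92 -2.024 4.944
vertex 2.637 -1.002 3.394
endloop
endfacet
facet normal 0.634 -0.747 -0.200
outer loop
vertex 2.637 -1.002 3.394
vertex 0.846 -2.687 4.011
vertex 1.562 -1.664 2.461
endloop
endfacet
facet normal 0.634 -0.747 -0.199
outer loop
vertex 1.92 -2.024 4.944
vertex 0.846 -2.687 4.011
vertex 2.637 -1.002 3.394
endloop
endfacet

endsolid


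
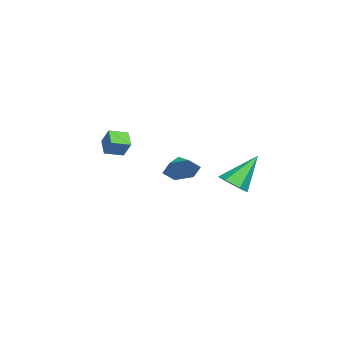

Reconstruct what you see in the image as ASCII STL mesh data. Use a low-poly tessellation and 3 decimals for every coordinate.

solid 
facet normal -0.367 -0.417 -0.831
outer loop
vertex -0.819 -3.814 -1.506
vertex -1.266 -2.921 -1.757
vertex 0.02 -3.538 -2.015
endloop
endfacet
facet normal 0.434 -0.867 0.245
outer loop
vertex 0.406 -3.099 -1.143
vertex -0.819 -3.814 -1.506
vertex 0.02 -3.538 -2.015
endloop
endfacet
facet normal -0.367 -0.418 -0.831
outer loop
vertex 0.02 -3.538 -2.015
vertex -1.266 -2.921 -1.757
vertex -0.426 -2.645 -2.267
endloop
endfacet
facet normal 0.823 0.270 -0.500
outer loop
vertex -0.426 -2.645 -2.267
vertex 0.406 -3.099 -1.143
vertex 0.02 -3.538 -2.015
endloop
endfacet
facet normal -0.822 -0.271 0.500
outer loop
vertex -0.819 -3.814 -1.506
vertex -0.88 -2.482 -0.885
vertex -1.266 -2.921 -1.757
endloop
endfacet
facet normal 0.434 -0.867 0.245
outer loop
vertex -0.434 -3.375 -0.633
vertex -0.819 -3.814 -1.506
vertex 0.406 -3.099 -1.143
endloop
endfacet
facet normal -0.823 -0.270 0.499
outer loop
vertex -0.434 -3.375 -0.633
vertex -0.88 -2.482 -0.885
vertex -0.819 -3.814 -1.506
endloop
endfacet
facet normal -0.434 0.867 -0.245
outer loop
vertex -1.266 -2.921 -1.757
vertex -0.88 -2.482 -0.885
vertex -0.426 -2.645 -2.267
endloop
endfacet
facet normal 0.823 0.271 -0.499
outer loop
vertex -0.041 -2.206 -1.394
vertex 0.406 -3.099 -1.143
vertex -0.426 -2.645 -2.267
endloop
endfacet
facet normal -0.434 0.867 -0.245
outer loop
vertex -0.426 -2.645 -2.267
vertex -0.88 -2.482 -0.885
vertex -0.041 -2.206 -1.394
endloop
endfacet
facet normal 0.367 0.418 0.831
outer loop
vertex -0.041 -2.206 -1.394
vertex -0.434 -3.375 -0.633
vertex 0.406 -3.099 -1.143
endloop
endfacet
facet normal 0.367 0.418 0.831
outer loop
vertex -0.88 -2.482 -0.885
vertex -0.434 -3.375 -0.633
vertex -0.041 -2.206 -1.394
endloop
endfacet
facet normal 0.852 0.255 -0.458
outer loop
vertex 0.302 -0.271 -2.408
vertex -0.189 0.254 -3.029
vertex 0.128 0.644 -2.223
endloop
endfacet
facet normal -0.104 -0.216 0.971
outer loop
vertex 0.302 -0.271 -2.408
vertex 0.128 0.644 -2.223
vertex -1.151 -0.034 -2.511
endloop
endfacet
facet normal 0.851 0.255 -0.458
outer loop
vertex 0.128 0.644 -2.223
vertex -0.189 0.254 -3.029
vertex -0.363 1.169 -2.843
endloop
endfacet
facet normal -0.431 0.491 0.757
outer loop
vertex 0.128 0.644 -2.223
vertex -0.363 1.169 -2.843
vertex -1.151 -0.034 -2.511
endloop
endfacet
facet normal 0.851 0.255 -0.458
outer loop
vertex -0.363 1.169 -2.843
vertex -0.189 0.254 -3.029
vertex -0.68 0.779 -3.649
endloop
endfacet
facet normal -0.828 0.558 0.056
outer loop
vertex -0.363 1.169 -2.843
vertex -0.68 0.779 -3.649
vertex -1.151 -0.034 -2.511
endloop
endfacet
facet normal 0.851 0.255 -0.458
outer loop
vertex -0.68 0.779 -3.649
vertex -0.189 0.254 -3.029
vertex -0.506 -0.136 -3.835
endloop
endfacet
facet normal -0.898 -0.083 -0.431
outer loop
vertex -0.68 0.779 -3.649
vertex -0.506 -0.136 -3.835
vertex -1.151 -0.034 -2.511
endloop
endfacet
facet normal 0.852 0.255 -0.458
outer loop
vertex -0.506 -0.136 -3.835
vertex -0.189 0.254 -3.029
vertex -0.015 -0.661 -3.214
endloop
endfacet
facet normal -0.571 -0.791 -0.217
outer loop
vertex -0.506 -0.136 -3.835
vertex -0.015 -0.661 -3.214
vertex -1.151 -0.034 -2.511
endloop
endfacet
facet normal 0.852 0.255 -0.458
outer loop
vertex -0.015 -0.661 -3.214
vertex -0.189 0.254 -3.029
vertex 0.302 -0.271 -2.408
endloop
endfacet
facet normal -0.174 -0.858 0.484
outer loop
vertex -0.015 -0.661 -3.214
vertex 0.302 -0.271 -2.408
vertex -1.151 -0.034 -2.511
endloop
endfacet
facet normal 0.391 -0.516 -0.762
outer loop
vertex 3.831 2.838 -1.989
vertex 3.249 3.131 -2.486
vertex 3.956 3.537 -2.398
endloop
endfacet
facet normal 0.733 0.241 0.636
outer loop
vertex 3.831 2.838 -1.989
vertex 3.956 3.537 -2.398
vertex 2.431 4.209 -0.894
endloop
endfacet
facet normal 0.391 -0.516 -0.762
outer loop
vertex 3.956 3.537 -2.398
vertex 3.249 3.131 -2.486
vertex 3.374 3.831 -2.896
endloop
endfacet
facet normal 0.429 0.903 0.032
outer loop
vertex 3.956 3.537 -2.398
vertex 3.374 3.831 -2.896
vertex 2.431 4.209 -0.894
endloop
endfacet
facet normal 0.391 -0.516 -0.762
outer loop
vertex 3.374 3.831 -2.896
vertex 3.249 3.131 -2.486
vertex 2.667 3.425 -2.984
endloop
endfacet
facet normal -0.431 0.828 -0.359
outer loop
vertex 3.374 3.831 -2.896
vertex 2.667 3.425 -2.984
vertex 2.431 4.209 -0.894
endloop
endfacet
facet normal 0.392 -0.515 -0.762
outer loop
vertex 2.667 3.425 -2.984
vertex 3.249 3.131 -2.486
vertex 2.542 2.725 -2.575
endloop
endfacet
facet normal -0.985 0.091 -0.145
outer loop
vertex 2.667 3.425 -2.984
vertex 2.542 2.725 -2.575
vertex 2.431 4.209 -0.894
endloop
endfacet
facet normal 0.392 -0.516 -0.762
outer loop
vertex 2.542 2.725 -2.575
vertex 3.249 3.131 -2.486
vertex 3.124 2.432 -2.077
endloop
endfacet
facet normal -0.680 -0.571 0.459
outer loop
vertex 2.542 2.725 -2.575
vertex 3.124 2.432 -2.077
vertex 2.431 4.209 -0.894
endloop
endfacet
facet normal 0.391 -0.516 -0.762
outer loop
vertex 3.124 2.432 -2.077
vertex 3.249 3.131 -2.486
vertex 3.831 2.838 -1.989
endloop
endfacet
facet normal 0.179 -0.496 0.850
outer loop
vertex 3.124 2.432 -2.077
vertex 3.831 2.838 -1.989
vertex 2.431 4.209 -0.894
endloop
endfacet

endsolid


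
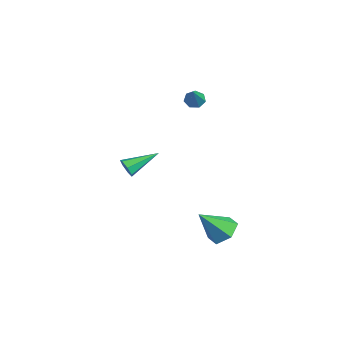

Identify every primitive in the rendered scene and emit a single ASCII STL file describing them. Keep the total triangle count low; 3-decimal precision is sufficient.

solid 
facet normal -0.624 0.353 -0.698
outer loop
vertex -2.003 3.722 2.459
vertex -2.415 3.678 2.805
vertex -2.086 4.099 2.724
endloop
endfacet
facet normal 0.896 0.370 -0.246
outer loop
vertex -2.003 3.722 2.459
vertex -2.086 4.099 2.724
vertex -1.265 3.022 4.095
endloop
endfacet
facet normal -0.623 0.353 -0.698
outer loop
vertex -2.086 4.099 2.724
vertex -2.415 3.678 2.805
vertex -2.417 4.159 3.05
endloop
endfacet
facet normal 0.484 0.805 0.343
outer loop
vertex -2.086 4.099 2.724
vertex -2.417 4.159 3.05
vertex -1.265 3.022 4.095
endloop
endfacet
facet normal -0.621 0.354 -0.699
outer loop
vertex -2.417 4.159 3.05
vertex -2.415 3.678 2.805
vertex -2.747 3.858 3.191
endloop
endfacet
facet normal -0.172 0.566 0.806
outer loop
vertex -2.417 4.159 3.05
vertex -2.747 3.858 3.191
vertex -1.265 3.022 4.095
endloop
endfacet
facet normal -0.621 0.354 -0.699
outer loop
vertex -2.747 3.858 3.191
vertex -2.415 3.678 2.805
vertex -2.827 3.421 3.041
endloop
endfacet
facet normal -0.580 -0.167 0.797
outer loop
vertex -2.747 3.858 3.191
vertex -2.827 3.421 3.041
vertex -1.265 3.022 4.095
endloop
endfacet
facet normal -0.622 0.357 -0.697
outer loop
vertex -2.827 3.421 3.041
vertex -2.415 3.678 2.805
vertex -2.598 3.179 2.713
endloop
endfacet
facet normal -0.432 -0.843 0.321
outer loop
vertex -2.827 3.421 3.041
vertex -2.598 3.179 2.713
vertex -1.265 3.022 4.095
endloop
endfacet
facet normal -0.623 0.357 -0.696
outer loop
vertex -2.598 3.179 2.713
vertex -2.415 3.678 2.805
vertex -2.231 3.312 2.453
endloop
endfacet
facet normal 0.159 -0.952 -0.262
outer loop
vertex -2.598 3.179 2.713
vertex -2.231 3.312 2.453
vertex -1.265 3.022 4.095
endloop
endfacet
facet normal -0.623 0.357 -0.696
outer loop
vertex -2.231 3.312 2.453
vertex -2.415 3.678 2.805
vertex -2.003 3.722 2.459
endloop
endfacet
facet normal 0.752 -0.411 -0.515
outer loop
vertex -2.231 3.312 2.453
vertex -2.003 3.722 2.459
vertex -1.265 3.022 4.095
endloop
endfacet
facet normal -0.015 -0.937 -0.349
outer loop
vertex 2.179 -1.639 1.545
vertex 1.946 -1.806 2.003
vertex 1.71 -1.633 1.549
endloop
endfacet
facet normal 0.001 0.594 -0.804
outer loop
vertex 2.179 -1.639 1.545
vertex 1.71 -1.633 1.549
vertex 1.974 -0.214 2.597
endloop
endfacet
facet normal -0.016 -0.937 -0.349
outer loop
vertex 1.71 -1.633 1.549
vertex 1.946 -1.806 2.003
vertex 1.419 -1.757 1.895
endloop
endfacet
facet normal -0.749 0.478 -0.459
outer loop
vertex 1.71 -1.633 1.549
vertex 1.419 -1.757 1.895
vertex 1.974 -0.214 2.597
endloop
endfacet
facet normal -0.016 -0.937 -0.349
outer loop
vertex 1.419 -1.757 1.895
vertex 1.946 -1.806 2.003
vertex 1.525 -1.918 2.322
endloop
endfacet
facet normal -0.932 0.196 0.305
outer loop
vertex 1.419 -1.757 1.895
vertex 1.525 -1.918 2.322
vertex 1.974 -0.214 2.597
endloop
endfacet
facet normal -0.016 -0.937 -0.350
outer loop
vertex 1.525 -1.918 2.322
vertex 1.946 -1.806 2.003
vertex 1.948 -1.995 2.509
endloop
endfacet
facet normal -0.410 -0.039 0.911
outer loop
vertex 1.525 -1.918 2.322
vertex 1.948 -1.995 2.509
vertex 1.974 -0.214 2.597
endloop
endfacet
facet normal -0.017 -0.937 -0.350
outer loop
vertex 1.948 -1.995 2.509
vertex 1.946 -1.806 2.003
vertex 2.37 -1.93 2.315
endloop
endfacet
facet normal 0.424 -0.051 0.904
outer loop
vertex 1.948 -1.995 2.509
vertex 2.37 -1.93 2.315
vertex 1.974 -0.214 2.597
endloop
endfacet
facet normal -0.017 -0.937 -0.349
outer loop
vertex 2.37 -1.93 2.315
vertex 1.946 -1.806 2.003
vertex 2.472 -1.772 1.886
endloop
endfacet
facet normal 0.943 0.170 0.287
outer loop
vertex 2.37 -1.93 2.315
vertex 2.472 -1.772 1.886
vertex 1.974 -0.214 2.597
endloop
endfacet
facet normal -0.017 -0.936 -0.350
outer loop
vertex 2.472 -1.772 1.886
vertex 1.946 -1.806 2.003
vertex 2.179 -1.639 1.545
endloop
endfacet
facet normal 0.755 0.456 -0.471
outer loop
vertex 2.472 -1.772 1.886
vertex 2.179 -1.639 1.545
vertex 1.974 -0.214 2.597
endloop
endfacet
facet normal 0.108 0.648 -0.754
outer loop
vertex 4.528 1.452 -2.449
vertex 4.036 2.03 -2.023
vertex 4.898 2.022 -1.906
endloop
endfacet
facet normal 0.783 -0.612 0.109
outer loop
vertex 4.528 1.452 -2.449
vertex 4.898 2.022 -1.906
vertex 3.844 0.89 -0.697
endloop
endfacet
facet normal 0.108 0.648 -0.754
outer loop
vertex 4.898 2.022 -1.906
vertex 4.036 2.03 -2.023
vertex 4.406 2.6 -1.48
endloop
endfacet
facet normal 0.709 0.088 0.700
outer loop
vertex 4.898 2.022 -1.906
vertex 4.406 2.6 -1.48
vertex 3.844 0.89 -0.697
endloop
endfacet
facet normal 0.109 0.648 -0.754
outer loop
vertex 4.406 2.6 -1.48
vertex 4.036 2.03 -2.023
vertex 3.544 2.608 -1.598
endloop
endfacet
facet normal -0.117 0.445 0.888
outer loop
vertex 4.406 2.6 -1.48
vertex 3.544 2.608 -1.598
vertex 3.844 0.89 -0.697
endloop
endfacet
facet normal 0.109 0.648 -0.754
outer loop
vertex 3.544 2.608 -1.598
vertex 4.036 2.03 -2.023
vertex 3.174 2.038 -2.141
endloop
endfacet
facet normal -0.869 0.102 0.485
outer loop
vertex 3.544 2.608 -1.598
vertex 3.174 2.038 -2.141
vertex 3.844 0.89 -0.697
endloop
endfacet
facet normal 0.109 0.648 -0.754
outer loop
vertex 3.174 2.038 -2.141
vertex 4.036 2.03 -2.023
vertex 3.666 1.46 -2.567
endloop
endfacet
facet normal -0.795 -0.598 -0.107
outer loop
vertex 3.174 2.038 -2.141
vertex 3.666 1.46 -2.567
vertex 3.844 0.89 -0.697
endloop
endfacet
facet normal 0.109 0.648 -0.754
outer loop
vertex 3.666 1.46 -2.567
vertex 4.036 2.03 -2.023
vertex 4.528 1.452 -2.449
endloop
endfacet
facet normal 0.031 -0.955 -0.294
outer loop
vertex 3.666 1.46 -2.567
vertex 4.528 1.452 -2.449
vertex 3.844 0.89 -0.697
endloop
endfacet

endsolid


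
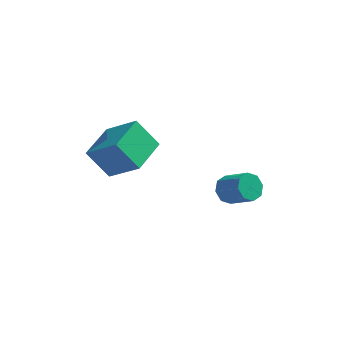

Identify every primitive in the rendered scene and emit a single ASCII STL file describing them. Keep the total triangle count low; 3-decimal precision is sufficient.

solid 
facet normal -0.745 0.366 -0.557
outer loop
vertex 3.147 1.981 -1.27
vertex 2.7 1.445 -1.024
vertex 2.869 2.13 -0.8
endloop
endfacet
facet normal 0.451 0.892 -0.016
outer loop
vertex 3.147 1.981 -1.27
vertex 2.869 2.13 -0.8
vertex 4.227 1.45 -0.462
endloop
endfacet
facet normal 0.451 0.892 -0.018
outer loop
vertex 4.227 1.45 -0.462
vertex 2.869 2.13 -0.8
vertex 3.949 1.6 0.008
endloop
endfacet
facet normal 0.745 -0.366 0.558
outer loop
vertex 4.227 1.45 -0.462
vertex 3.949 1.6 0.008
vertex 3.78 0.915 -0.216
endloop
endfacet
facet normal -0.744 0.366 -0.559
outer loop
vertex 2.869 2.13 -0.8
vertex 2.7 1.445 -1.024
vertex 2.491 1.878 -0.462
endloop
endfacet
facet normal -0.030 0.817 0.576
outer loop
vertex 2.869 2.13 -0.8
vertex 2.491 1.878 -0.462
vertex 3.949 1.6 0.008
endloop
endfacet
facet normal -0.029 0.818 0.575
outer loop
vertex 3.949 1.6 0.008
vertex 2.491 1.878 -0.462
vertex 3.571 1.348 0.347
endloop
endfacet
facet normal 0.745 -0.366 0.558
outer loop
vertex 3.949 1.6 0.008
vertex 3.571 1.348 0.347
vertex 3.78 0.915 -0.216
endloop
endfacet
facet normal -0.745 0.365 -0.558
outer loop
vertex 2.491 1.878 -0.462
vertex 2.7 1.445 -1.024
vertex 2.236 1.373 -0.452
endloop
endfacet
facet normal -0.492 0.265 0.830
outer loop
vertex 2.491 1.878 -0.462
vertex 2.236 1.373 -0.452
vertex 3.571 1.348 0.347
endloop
endfacet
facet normal -0.492 0.263 0.830
outer loop
vertex 3.571 1.348 0.347
vertex 2.236 1.373 -0.452
vertex 3.316 0.842 0.356
endloop
endfacet
facet normal 0.745 -0.366 0.558
outer loop
vertex 3.571 1.348 0.347
vertex 3.316 0.842 0.356
vertex 3.78 0.915 -0.216
endloop
endfacet
facet normal -0.745 0.366 -0.558
outer loop
vertex 2.236 1.373 -0.452
vertex 2.7 1.445 -1.024
vertex 2.253 0.91 -0.778
endloop
endfacet
facet normal -0.666 -0.445 0.598
outer loop
vertex 2.236 1.373 -0.452
vertex 2.253 0.91 -0.778
vertex 3.316 0.842 0.356
endloop
endfacet
facet normal -0.666 -0.445 0.598
outer loop
vertex 3.316 0.842 0.356
vertex 2.253 0.91 -0.778
vertex 3.333 0.379 0.03
endloop
endfacet
facet normal 0.745 -0.365 0.558
outer loop
vertex 3.316 0.842 0.356
vertex 3.333 0.379 0.03
vertex 3.78 0.915 -0.216
endloop
endfacet
facet normal -0.745 0.366 -0.558
outer loop
vertex 2.253 0.91 -0.778
vertex 2.7 1.445 -1.024
vertex 2.531 0.76 -1.248
endloop
endfacet
facet normal -0.452 -0.892 0.018
outer loop
vertex 2.253 0.91 -0.778
vertex 2.531 0.76 -1.248
vertex 3.333 0.379 0.03
endloop
endfacet
facet normal -0.450 -0.893 0.017
outer loop
vertex 3.333 0.379 0.03
vertex 2.531 0.76 -1.248
vertex 3.611 0.23 -0.44
endloop
endfacet
facet normal 0.745 -0.366 0.557
outer loop
vertex 3.333 0.379 0.03
vertex 3.611 0.23 -0.44
vertex 3.78 0.915 -0.216
endloop
endfacet
facet normal -0.745 0.366 -0.558
outer loop
vertex 2.531 0.76 -1.248
vertex 2.7 1.445 -1.024
vertex 2.909 1.012 -1.587
endloop
endfacet
facet normal 0.029 -0.817 -0.575
outer loop
vertex 2.531 0.76 -1.248
vertex 2.909 1.012 -1.587
vertex 3.611 0.23 -0.44
endloop
endfacet
facet normal 0.030 -0.817 -0.576
outer loop
vertex 3.611 0.23 -0.44
vertex 2.909 1.012 -1.587
vertex 3.989 0.482 -0.778
endloop
endfacet
facet normal 0.744 -0.366 0.559
outer loop
vertex 3.611 0.23 -0.44
vertex 3.989 0.482 -0.778
vertex 3.78 0.915 -0.216
endloop
endfacet
facet normal -0.745 0.366 -0.558
outer loop
vertex 2.909 1.012 -1.587
vertex 2.7 1.445 -1.024
vertex 3.164 1.518 -1.596
endloop
endfacet
facet normal 0.492 -0.263 -0.830
outer loop
vertex 2.909 1.012 -1.587
vertex 3.164 1.518 -1.596
vertex 3.989 0.482 -0.778
endloop
endfacet
facet normal 0.491 -0.264 -0.830
outer loop
vertex 3.989 0.482 -0.778
vertex 3.164 1.518 -1.596
vertex 4.244 0.987 -0.788
endloop
endfacet
facet normal 0.745 -0.365 0.558
outer loop
vertex 3.989 0.482 -0.778
vertex 4.244 0.987 -0.788
vertex 3.78 0.915 -0.216
endloop
endfacet
facet normal -0.745 0.365 -0.558
outer loop
vertex 3.164 1.518 -1.596
vertex 2.7 1.445 -1.024
vertex 3.147 1.981 -1.27
endloop
endfacet
facet normal 0.666 0.445 -0.598
outer loop
vertex 3.164 1.518 -1.596
vertex 3.147 1.981 -1.27
vertex 4.244 0.987 -0.788
endloop
endfacet
facet normal 0.666 0.445 -0.598
outer loop
vertex 4.244 0.987 -0.788
vertex 3.147 1.981 -1.27
vertex 4.227 1.45 -0.462
endloop
endfacet
facet normal 0.745 -0.366 0.558
outer loop
vertex 4.244 0.987 -0.788
vertex 4.227 1.45 -0.462
vertex 3.78 0.915 -0.216
endloop
endfacet
facet normal -0.617 0.049 0.786
outer loop
vertex -1.463 -1.743 3.743
vertex -1.019 0.089 3.977
vertex -2.892 -1.249 2.591
endloop
endfacet
facet normal -0.234 -0.964 -0.124
outer loop
vertex -1.881 -1.329 1.303
vertex -1.463 -1.743 3.743
vertex -2.892 -1.249 2.591
endloop
endfacet
facet normal -0.616 0.049 0.786
outer loop
vertex -2.892 -1.249 2.591
vertex -1.019 0.089 3.977
vertex -2.448 0.583 2.826
endloop
endfacet
facet normal -0.752 0.260 -0.606
outer loop
vertex -2.448 0.583 2.826
vertex -1.881 -1.329 1.303
vertex -2.892 -1.249 2.591
endloop
endfacet
facet normal 0.752 -0.260 0.606
outer loop
vertex -1.463 -1.743 3.743
vertex -0.008 0.009 2.689
vertex -1.019 0.089 3.977
endloop
endfacet
facet normal -0.234 -0.964 -0.124
outer loop
vertex -0.452 -1.823 2.454
vertex -1.463 -1.743 3.743
vertex -1.881 -1.329 1.303
endloop
endfacet
facet normal 0.752 -0.260 0.606
outer loop
vertex -0.452 -1.823 2.454
vertex -0.008 0.009 2.689
vertex -1.463 -1.743 3.743
endloop
endfacet
facet normal 0.234 0.964 0.124
outer loop
vertex -1.019 0.089 3.977
vertex -0.008 0.009 2.689
vertex -2.448 0.583 2.826
endloop
endfacet
facet normal -0.752 0.260 -0.606
outer loop
vertex -1.437 0.503 1.537
vertex -1.881 -1.329 1.303
vertex -2.448 0.583 2.826
endloop
endfacet
facet normal 0.234 0.964 0.124
outer loop
vertex -2.448 0.583 2.826
vertex -0.008 0.009 2.689
vertex -1.437 0.503 1.537
endloop
endfacet
facet normal 0.616 -0.049 -0.786
outer loop
vertex -1.437 0.503 1.537
vertex -0.452 -1.823 2.454
vertex -1.881 -1.329 1.303
endloop
endfacet
facet normal 0.617 -0.049 -0.786
outer loop
vertex -0.008 0.009 2.689
vertex -0.452 -1.823 2.454
vertex -1.437 0.503 1.537
endloop
endfacet

endsolid


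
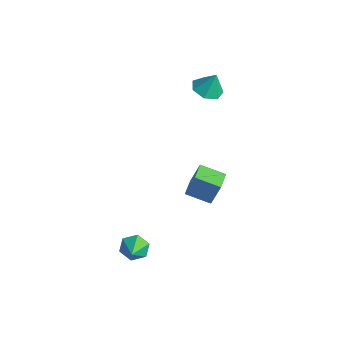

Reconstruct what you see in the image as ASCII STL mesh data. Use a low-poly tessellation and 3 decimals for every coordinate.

solid 
facet normal -0.671 -0.671 0.316
outer loop
vertex 2.685 0.039 0.854
vertex 1.99 0.715 0.814
vertex 2.432 -0.294 -0.388
endloop
endfacet
facet normal 0.716 -0.696 0.041
outer loop
vertex 3.25 0.525 -0.774
vertex 2.685 0.039 0.854
vertex 2.432 -0.294 -0.388
endloop
endfacet
facet normal -0.670 -0.671 0.317
outer loop
vertex 2.432 -0.294 -0.388
vertex 1.99 0.715 0.814
vertex 1.737 0.382 -0.427
endloop
endfacet
facet normal -0.193 -0.254 -0.948
outer loop
vertex 1.737 0.382 -0.427
vertex 3.25 0.525 -0.774
vertex 2.432 -0.294 -0.388
endloop
endfacet
facet normal 0.193 0.254 0.948
outer loop
vertex 2.685 0.039 0.854
vertex 2.808 1.534 0.428
vertex 1.99 0.715 0.814
endloop
endfacet
facet normal 0.717 -0.696 0.041
outer loop
vertex 3.503 0.858 0.467
vertex 2.685 0.039 0.854
vertex 3.25 0.525 -0.774
endloop
endfacet
facet normal 0.194 0.254 0.948
outer loop
vertex 3.503 0.858 0.467
vertex 2.808 1.534 0.428
vertex 2.685 0.039 0.854
endloop
endfacet
facet normal -0.716 0.696 -0.041
outer loop
vertex 1.99 0.715 0.814
vertex 2.808 1.534 0.428
vertex 1.737 0.382 -0.427
endloop
endfacet
facet normal -0.193 -0.255 -0.948
outer loop
vertex 2.555 1.201 -0.814
vertex 3.25 0.525 -0.774
vertex 1.737 0.382 -0.427
endloop
endfacet
facet normal -0.717 0.696 -0.041
outer loop
vertex 1.737 0.382 -0.427
vertex 2.808 1.534 0.428
vertex 2.555 1.201 -0.814
endloop
endfacet
facet normal 0.671 0.671 -0.317
outer loop
vertex 2.555 1.201 -0.814
vertex 3.503 0.858 0.467
vertex 3.25 0.525 -0.774
endloop
endfacet
facet normal 0.670 0.671 -0.316
outer loop
vertex 2.808 1.534 0.428
vertex 3.503 0.858 0.467
vertex 2.555 1.201 -0.814
endloop
endfacet
facet normal -0.221 -0.283 -0.933
outer loop
vertex -1.237 3.532 1.418
vertex -1.984 3.44 1.623
vertex -1.631 4.078 1.346
endloop
endfacet
facet normal 0.781 0.590 0.203
outer loop
vertex -1.237 3.532 1.418
vertex -1.631 4.078 1.346
vertex -1.736 3.76 2.677
endloop
endfacet
facet normal -0.220 -0.283 -0.933
outer loop
vertex -1.631 4.078 1.346
vertex -1.984 3.44 1.623
vertex -2.291 4.143 1.482
endloop
endfacet
facet normal 0.144 0.960 0.241
outer loop
vertex -1.631 4.078 1.346
vertex -2.291 4.143 1.482
vertex -1.736 3.76 2.677
endloop
endfacet
facet normal -0.220 -0.283 -0.933
outer loop
vertex -2.291 4.143 1.482
vertex -1.984 3.44 1.623
vertex -2.72 3.679 1.724
endloop
endfacet
facet normal -0.513 0.719 0.469
outer loop
vertex -2.291 4.143 1.482
vertex -2.72 3.679 1.724
vertex -1.736 3.76 2.677
endloop
endfacet
facet normal -0.220 -0.283 -0.933
outer loop
vertex -2.72 3.679 1.724
vertex -1.984 3.44 1.623
vertex -2.595 3.035 1.89
endloop
endfacet
facet normal -0.697 0.049 0.715
outer loop
vertex -2.72 3.679 1.724
vertex -2.595 3.035 1.89
vertex -1.736 3.76 2.677
endloop
endfacet
facet normal -0.220 -0.283 -0.933
outer loop
vertex -2.595 3.035 1.89
vertex -1.984 3.44 1.623
vertex -2.01 2.696 1.855
endloop
endfacet
facet normal -0.268 -0.545 0.795
outer loop
vertex -2.595 3.035 1.89
vertex -2.01 2.696 1.855
vertex -1.736 3.76 2.677
endloop
endfacet
facet normal -0.221 -0.283 -0.933
outer loop
vertex -2.01 2.696 1.855
vertex -1.984 3.44 1.623
vertex -1.406 2.917 1.645
endloop
endfacet
facet normal 0.450 -0.616 0.647
outer loop
vertex -2.01 2.696 1.855
vertex -1.406 2.917 1.645
vertex -1.736 3.76 2.677
endloop
endfacet
facet normal -0.221 -0.284 -0.933
outer loop
vertex -1.406 2.917 1.645
vertex -1.984 3.44 1.623
vertex -1.237 3.532 1.418
endloop
endfacet
facet normal 0.917 -0.110 0.383
outer loop
vertex -1.406 2.917 1.645
vertex -1.237 3.532 1.418
vertex -1.736 3.76 2.677
endloop
endfacet
facet normal -0.700 0.483 -0.525
outer loop
vertex 2.358 -2.949 -3.974
vertex 2.13 -2.65 -3.395
vertex 2.622 -2.345 -3.77
endloop
endfacet
facet normal 0.852 -0.210 -0.480
outer loop
vertex 2.358 -2.949 -3.974
vertex 2.622 -2.345 -3.77
vertex 2.97 -3.23 -2.765
endloop
endfacet
facet normal -0.700 0.484 -0.525
outer loop
vertex 2.622 -2.345 -3.77
vertex 2.13 -2.65 -3.395
vertex 2.395 -2.046 -3.192
endloop
endfacet
facet normal 0.879 0.465 0.105
outer loop
vertex 2.622 -2.345 -3.77
vertex 2.395 -2.046 -3.192
vertex 2.97 -3.23 -2.765
endloop
endfacet
facet normal -0.700 0.484 -0.525
outer loop
vertex 2.395 -2.046 -3.192
vertex 2.13 -2.65 -3.395
vertex 1.902 -2.351 -2.816
endloop
endfacet
facet normal 0.340 0.461 0.820
outer loop
vertex 2.395 -2.046 -3.192
vertex 1.902 -2.351 -2.816
vertex 2.97 -3.23 -2.765
endloop
endfacet
facet normal -0.700 0.483 -0.525
outer loop
vertex 1.902 -2.351 -2.816
vertex 2.13 -2.65 -3.395
vertex 1.638 -2.955 -3.02
endloop
endfacet
facet normal -0.227 -0.221 0.948
outer loop
vertex 1.902 -2.351 -2.816
vertex 1.638 -2.955 -3.02
vertex 2.97 -3.23 -2.765
endloop
endfacet
facet normal -0.700 0.484 -0.525
outer loop
vertex 1.638 -2.955 -3.02
vertex 2.13 -2.65 -3.395
vertex 1.865 -3.254 -3.599
endloop
endfacet
facet normal -0.255 -0.896 0.363
outer loop
vertex 1.638 -2.955 -3.02
vertex 1.865 -3.254 -3.599
vertex 2.97 -3.23 -2.765
endloop
endfacet
facet normal -0.699 0.484 -0.526
outer loop
vertex 1.865 -3.254 -3.599
vertex 2.13 -2.65 -3.395
vertex 2.358 -2.949 -3.974
endloop
endfacet
facet normal 0.285 -0.892 -0.351
outer loop
vertex 1.865 -3.254 -3.599
vertex 2.358 -2.949 -3.974
vertex 2.97 -3.23 -2.765
endloop
endfacet

endsolid


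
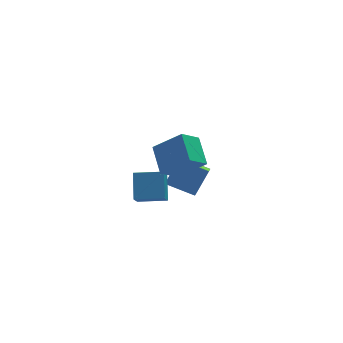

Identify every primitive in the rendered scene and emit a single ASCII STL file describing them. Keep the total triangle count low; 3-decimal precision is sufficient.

solid 
facet normal -0.532 -0.316 -0.786
outer loop
vertex 2.317 1.283 -4.43
vertex 0.782 2.285 -3.795
vertex 2.822 2.611 -5.306
endloop
endfacet
facet normal 0.791 -0.517 -0.327
outer loop
vertex 3.838 3.215 -3.805
vertex 2.317 1.283 -4.43
vertex 2.822 2.611 -5.306
endloop
endfacet
facet normal -0.532 -0.316 -0.786
outer loop
vertex 2.822 2.611 -5.306
vertex 0.782 2.285 -3.795
vertex 1.288 3.614 -4.671
endloop
endfacet
facet normal 0.303 0.795 -0.525
outer loop
vertex 1.288 3.614 -4.671
vertex 3.838 3.215 -3.805
vertex 2.822 2.611 -5.306
endloop
endfacet
facet normal -0.302 -0.796 0.525
outer loop
vertex 2.317 1.283 -4.43
vertex 1.798 2.889 -2.294
vertex 0.782 2.285 -3.795
endloop
endfacet
facet normal 0.791 -0.517 -0.327
outer loop
vertex 3.332 1.886 -2.929
vertex 2.317 1.283 -4.43
vertex 3.838 3.215 -3.805
endloop
endfacet
facet normal -0.303 -0.796 0.525
outer loop
vertex 3.332 1.886 -2.929
vertex 1.798 2.889 -2.294
vertex 2.317 1.283 -4.43
endloop
endfacet
facet normal -0.791 0.517 0.327
outer loop
vertex 0.782 2.285 -3.795
vertex 1.798 2.889 -2.294
vertex 1.288 3.614 -4.671
endloop
endfacet
facet normal 0.303 0.796 -0.524
outer loop
vertex 2.303 4.217 -3.17
vertex 3.838 3.215 -3.805
vertex 1.288 3.614 -4.671
endloop
endfacet
facet normal -0.791 0.517 0.327
outer loop
vertex 1.288 3.614 -4.671
vertex 1.798 2.889 -2.294
vertex 2.303 4.217 -3.17
endloop
endfacet
facet normal 0.531 0.316 0.786
outer loop
vertex 2.303 4.217 -3.17
vertex 3.332 1.886 -2.929
vertex 3.838 3.215 -3.805
endloop
endfacet
facet normal 0.532 0.316 0.786
outer loop
vertex 1.798 2.889 -2.294
vertex 3.332 1.886 -2.929
vertex 2.303 4.217 -3.17
endloop
endfacet
facet normal -0.929 0.350 -0.122
outer loop
vertex -2.252 -2.163 -1.117
vertex -1.939 -0.897 0.139
vertex -1.848 -1.396 -1.99
endloop
endfacet
facet normal -0.173 -0.699 -0.694
outer loop
vertex -0.241 -2.003 -1.779
vertex -2.252 -2.163 -1.117
vertex -1.848 -1.396 -1.99
endloop
endfacet
facet normal -0.928 0.351 -0.122
outer loop
vertex -1.848 -1.396 -1.99
vertex -1.939 -0.897 0.139
vertex -1.535 -0.131 -0.734
endloop
endfacet
facet normal 0.329 0.623 -0.710
outer loop
vertex -1.535 -0.131 -0.734
vertex -0.241 -2.003 -1.779
vertex -1.848 -1.396 -1.99
endloop
endfacet
facet normal -0.329 -0.623 0.710
outer loop
vertex -2.252 -2.163 -1.117
vertex -0.332 -1.504 0.35
vertex -1.939 -0.897 0.139
endloop
endfacet
facet normal -0.173 -0.699 -0.694
outer loop
vertex -0.645 -2.769 -0.906
vertex -2.252 -2.163 -1.117
vertex -0.241 -2.003 -1.779
endloop
endfacet
facet normal -0.328 -0.623 0.710
outer loop
vertex -0.645 -2.769 -0.906
vertex -0.332 -1.504 0.35
vertex -2.252 -2.163 -1.117
endloop
endfacet
facet normal 0.173 0.699 0.694
outer loop
vertex -1.939 -0.897 0.139
vertex -0.332 -1.504 0.35
vertex -1.535 -0.131 -0.734
endloop
endfacet
facet normal 0.328 0.623 -0.710
outer loop
vertex 0.072 -0.737 -0.523
vertex -0.241 -2.003 -1.779
vertex -1.535 -0.131 -0.734
endloop
endfacet
facet normal 0.172 0.699 0.694
outer loop
vertex -1.535 -0.131 -0.734
vertex -0.332 -1.504 0.35
vertex 0.072 -0.737 -0.523
endloop
endfacet
facet normal 0.929 -0.351 0.122
outer loop
vertex 0.072 -0.737 -0.523
vertex -0.645 -2.769 -0.906
vertex -0.241 -2.003 -1.779
endloop
endfacet
facet normal 0.929 -0.351 0.122
outer loop
vertex -0.332 -1.504 0.35
vertex -0.645 -2.769 -0.906
vertex 0.072 -0.737 -0.523
endloop
endfacet
facet normal -0.744 -0.317 0.588
outer loop
vertex 0.372 -2.635 4.195
vertex -1.056 -1.831 2.82
vertex 0.34 -4.325 3.242
endloop
endfacet
facet normal 0.668 -0.375 0.643
outer loop
vertex 1.456 -3.849 2.36
vertex 0.372 -2.635 4.195
vertex 0.34 -4.325 3.242
endloop
endfacet
facet normal -0.744 -0.317 0.588
outer loop
vertex 0.34 -4.325 3.242
vertex -1.056 -1.831 2.82
vertex -1.089 -3.521 1.866
endloop
endfacet
facet normal -0.017 -0.871 -0.491
outer loop
vertex -1.089 -3.521 1.866
vertex 1.456 -3.849 2.36
vertex 0.34 -4.325 3.242
endloop
endfacet
facet normal 0.017 0.871 0.491
outer loop
vertex 0.372 -2.635 4.195
vertex 0.06 -1.355 1.938
vertex -1.056 -1.831 2.82
endloop
endfacet
facet normal 0.667 -0.376 0.643
outer loop
vertex 1.489 -2.159 3.314
vertex 0.372 -2.635 4.195
vertex 1.456 -3.849 2.36
endloop
endfacet
facet normal 0.017 0.871 0.492
outer loop
vertex 1.489 -2.159 3.314
vertex 0.06 -1.355 1.938
vertex 0.372 -2.635 4.195
endloop
endfacet
facet normal -0.668 0.376 -0.642
outer loop
vertex -1.056 -1.831 2.82
vertex 0.06 -1.355 1.938
vertex -1.089 -3.521 1.866
endloop
endfacet
facet normal -0.017 -0.871 -0.492
outer loop
vertex 0.028 -3.045 0.985
vertex 1.456 -3.849 2.36
vertex -1.089 -3.521 1.866
endloop
endfacet
facet normal -0.667 0.375 -0.643
outer loop
vertex -1.089 -3.521 1.866
vertex 0.06 -1.355 1.938
vertex 0.028 -3.045 0.985
endloop
endfacet
facet normal 0.744 0.317 -0.588
outer loop
vertex 0.028 -3.045 0.985
vertex 1.489 -2.159 3.314
vertex 1.456 -3.849 2.36
endloop
endfacet
facet normal 0.744 0.317 -0.588
outer loop
vertex 0.06 -1.355 1.938
vertex 1.489 -2.159 3.314
vertex 0.028 -3.045 0.985
endloop
endfacet

endsolid


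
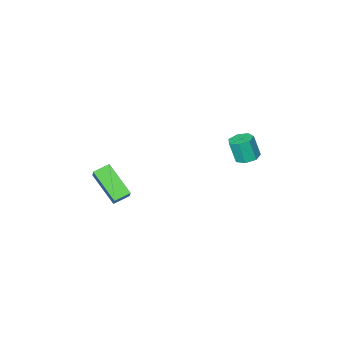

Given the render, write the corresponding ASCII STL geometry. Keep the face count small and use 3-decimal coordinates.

solid 
facet normal -0.156 0.257 -0.954
outer loop
vertex -3.442 1.877 0.995
vertex -4.079 1.933 1.114
vertex -3.616 2.387 1.161
endloop
endfacet
facet normal 0.938 0.340 -0.061
outer loop
vertex -3.442 1.877 0.995
vertex -3.616 2.387 1.161
vertex -3.245 1.551 2.207
endloop
endfacet
facet normal 0.938 0.340 -0.061
outer loop
vertex -3.245 1.551 2.207
vertex -3.616 2.387 1.161
vertex -3.419 2.061 2.373
endloop
endfacet
facet normal 0.156 -0.257 0.954
outer loop
vertex -3.245 1.551 2.207
vertex -3.419 2.061 2.373
vertex -3.881 1.607 2.326
endloop
endfacet
facet normal -0.156 0.258 -0.954
outer loop
vertex -3.616 2.387 1.161
vertex -4.079 1.933 1.114
vertex -4.138 2.556 1.292
endloop
endfacet
facet normal 0.345 0.919 0.191
outer loop
vertex -3.616 2.387 1.161
vertex -4.138 2.556 1.292
vertex -3.419 2.061 2.373
endloop
endfacet
facet normal 0.344 0.919 0.192
outer loop
vertex -3.419 2.061 2.373
vertex -4.138 2.556 1.292
vertex -3.941 2.229 2.503
endloop
endfacet
facet normal 0.155 -0.257 0.954
outer loop
vertex -3.419 2.061 2.373
vertex -3.941 2.229 2.503
vertex -3.881 1.607 2.326
endloop
endfacet
facet normal -0.156 0.258 -0.954
outer loop
vertex -4.138 2.556 1.292
vertex -4.079 1.933 1.114
vertex -4.616 2.255 1.289
endloop
endfacet
facet normal -0.510 0.806 0.301
outer loop
vertex -4.138 2.556 1.292
vertex -4.616 2.255 1.289
vertex -3.941 2.229 2.503
endloop
endfacet
facet normal -0.509 0.807 0.300
outer loop
vertex -3.941 2.229 2.503
vertex -4.616 2.255 1.289
vertex -4.418 1.929 2.5
endloop
endfacet
facet normal 0.155 -0.256 0.954
outer loop
vertex -3.941 2.229 2.503
vertex -4.418 1.929 2.5
vertex -3.881 1.607 2.326
endloop
endfacet
facet normal -0.156 0.258 -0.953
outer loop
vertex -4.616 2.255 1.289
vertex -4.079 1.933 1.114
vertex -4.689 1.712 1.154
endloop
endfacet
facet normal -0.979 0.086 0.183
outer loop
vertex -4.616 2.255 1.289
vertex -4.689 1.712 1.154
vertex -4.418 1.929 2.5
endloop
endfacet
facet normal -0.979 0.086 0.183
outer loop
vertex -4.418 1.929 2.5
vertex -4.689 1.712 1.154
vertex -4.491 1.386 2.366
endloop
endfacet
facet normal 0.155 -0.256 0.954
outer loop
vertex -4.418 1.929 2.5
vertex -4.491 1.386 2.366
vertex -3.881 1.607 2.326
endloop
endfacet
facet normal -0.155 0.256 -0.954
outer loop
vertex -4.689 1.712 1.154
vertex -4.079 1.933 1.114
vertex -4.302 1.336 0.99
endloop
endfacet
facet normal -0.711 -0.700 -0.072
outer loop
vertex -4.689 1.712 1.154
vertex -4.302 1.336 0.99
vertex -4.491 1.386 2.366
endloop
endfacet
facet normal -0.713 -0.698 -0.073
outer loop
vertex -4.491 1.386 2.366
vertex -4.302 1.336 0.99
vertex -4.105 1.009 2.201
endloop
endfacet
facet normal 0.156 -0.258 0.954
outer loop
vertex -4.491 1.386 2.366
vertex -4.105 1.009 2.201
vertex -3.881 1.607 2.326
endloop
endfacet
facet normal -0.156 0.256 -0.954
outer loop
vertex -4.302 1.336 0.99
vertex -4.079 1.933 1.114
vertex -3.748 1.409 0.919
endloop
endfacet
facet normal 0.091 -0.958 -0.273
outer loop
vertex -4.302 1.336 0.99
vertex -3.748 1.409 0.919
vertex -4.105 1.009 2.201
endloop
endfacet
facet normal 0.093 -0.958 -0.273
outer loop
vertex -4.105 1.009 2.201
vertex -3.748 1.409 0.919
vertex -3.55 1.083 2.13
endloop
endfacet
facet normal 0.156 -0.258 0.953
outer loop
vertex -4.105 1.009 2.201
vertex -3.55 1.083 2.13
vertex -3.881 1.607 2.326
endloop
endfacet
facet normal -0.156 0.257 -0.954
outer loop
vertex -3.748 1.409 0.919
vertex -4.079 1.933 1.114
vertex -3.442 1.877 0.995
endloop
endfacet
facet normal 0.826 -0.496 -0.269
outer loop
vertex -3.748 1.409 0.919
vertex -3.442 1.877 0.995
vertex -3.55 1.083 2.13
endloop
endfacet
facet normal 0.827 -0.495 -0.267
outer loop
vertex -3.55 1.083 2.13
vertex -3.442 1.877 0.995
vertex -3.245 1.551 2.207
endloop
endfacet
facet normal 0.156 -0.258 0.953
outer loop
vertex -3.55 1.083 2.13
vertex -3.245 1.551 2.207
vertex -3.881 1.607 2.326
endloop
endfacet
facet normal -0.937 0.132 0.322
outer loop
vertex 2.467 -0.087 2.069
vertex 2.263 1.416 0.86
vertex 2.062 -0.841 1.2
endloop
endfacet
facet normal 0.105 -0.775 0.623
outer loop
vertex 2.877 -0.956 0.92
vertex 2.467 -0.087 2.069
vertex 2.062 -0.841 1.2
endloop
endfacet
facet normal -0.937 0.132 0.322
outer loop
vertex 2.062 -0.841 1.2
vertex 2.263 1.416 0.86
vertex 1.858 0.662 -0.009
endloop
endfacet
facet normal -0.332 -0.618 -0.712
outer loop
vertex 1.858 0.662 -0.009
vertex 2.877 -0.956 0.92
vertex 2.062 -0.841 1.2
endloop
endfacet
facet normal 0.332 0.618 0.712
outer loop
vertex 2.467 -0.087 2.069
vertex 3.078 1.301 0.58
vertex 2.263 1.416 0.86
endloop
endfacet
facet normal 0.105 -0.775 0.623
outer loop
vertex 3.282 -0.202 1.789
vertex 2.467 -0.087 2.069
vertex 2.877 -0.956 0.92
endloop
endfacet
facet normal 0.332 0.618 0.712
outer loop
vertex 3.282 -0.202 1.789
vertex 3.078 1.301 0.58
vertex 2.467 -0.087 2.069
endloop
endfacet
facet normal -0.105 0.775 -0.623
outer loop
vertex 2.263 1.416 0.86
vertex 3.078 1.301 0.58
vertex 1.858 0.662 -0.009
endloop
endfacet
facet normal -0.332 -0.618 -0.712
outer loop
vertex 2.673 0.547 -0.289
vertex 2.877 -0.956 0.92
vertex 1.858 0.662 -0.009
endloop
endfacet
facet normal -0.105 0.775 -0.623
outer loop
vertex 1.858 0.662 -0.009
vertex 3.078 1.301 0.58
vertex 2.673 0.547 -0.289
endloop
endfacet
facet normal 0.937 -0.132 -0.322
outer loop
vertex 2.673 0.547 -0.289
vertex 3.282 -0.202 1.789
vertex 2.877 -0.956 0.92
endloop
endfacet
facet normal 0.937 -0.132 -0.322
outer loop
vertex 3.078 1.301 0.58
vertex 3.282 -0.202 1.789
vertex 2.673 0.547 -0.289
endloop
endfacet

endsolid
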